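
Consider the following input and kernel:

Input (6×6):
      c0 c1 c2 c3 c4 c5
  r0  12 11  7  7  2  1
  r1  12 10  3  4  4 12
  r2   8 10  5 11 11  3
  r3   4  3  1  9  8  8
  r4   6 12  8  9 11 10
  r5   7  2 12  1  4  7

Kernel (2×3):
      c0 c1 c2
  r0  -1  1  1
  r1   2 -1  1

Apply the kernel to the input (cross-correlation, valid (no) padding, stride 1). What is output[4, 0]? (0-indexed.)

38

The receptive field on the input at this output position is [6 12 8 / 7 2 12]. Elementwise product with the kernel and sum: 6·-1 + 12·1 + 8·1 + 7·2 + 2·-1 + 12·1.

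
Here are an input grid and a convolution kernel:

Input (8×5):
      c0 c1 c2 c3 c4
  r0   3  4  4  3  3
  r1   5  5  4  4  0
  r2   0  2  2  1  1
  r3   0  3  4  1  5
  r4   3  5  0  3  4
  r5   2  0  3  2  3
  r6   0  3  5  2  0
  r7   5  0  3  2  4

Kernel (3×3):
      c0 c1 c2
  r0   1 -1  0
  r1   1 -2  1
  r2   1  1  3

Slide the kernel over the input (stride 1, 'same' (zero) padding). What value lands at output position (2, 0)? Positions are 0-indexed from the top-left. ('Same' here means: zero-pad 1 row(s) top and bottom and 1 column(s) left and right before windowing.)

The receptive field on the zero-padded input at this output position is [0 5 5 / 0 0 2 / 0 0 3]. Elementwise product with the kernel and sum: 0·1 + 5·-1 + 0·1 + 0·-2 + 2·1 + 0·1 + 0·1 + 3·3.

6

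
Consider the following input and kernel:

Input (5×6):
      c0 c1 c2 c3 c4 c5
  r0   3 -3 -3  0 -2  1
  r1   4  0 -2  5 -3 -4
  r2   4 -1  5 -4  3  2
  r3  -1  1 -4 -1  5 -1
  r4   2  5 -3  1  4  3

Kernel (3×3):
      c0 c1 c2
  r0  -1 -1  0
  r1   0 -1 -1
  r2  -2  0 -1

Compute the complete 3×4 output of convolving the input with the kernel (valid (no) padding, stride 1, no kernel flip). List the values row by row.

Output[0,0]: The receptive field on the input at this output position is [3 -3 -3 / 4 0 -2 / 4 -1 5]. Elementwise product with the kernel and sum: 3·-1 + -3·-1 + 0·-1 + -2·-1 + 4·-2 + 5·-1.

-11 9 -12 15
-2 0 1 -4
-1 -10 -3 -8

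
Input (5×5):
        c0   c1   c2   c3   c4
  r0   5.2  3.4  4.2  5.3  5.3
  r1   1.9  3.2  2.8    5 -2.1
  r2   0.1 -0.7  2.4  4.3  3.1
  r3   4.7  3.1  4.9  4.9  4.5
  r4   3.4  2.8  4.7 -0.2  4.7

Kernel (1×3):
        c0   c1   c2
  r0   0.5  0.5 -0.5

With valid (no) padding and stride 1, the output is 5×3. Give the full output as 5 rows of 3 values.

2.2 1.15 2.1
1.15 0.5 4.95
-1.5 -1.3 1.8
1.45 1.55 2.65
0.75 3.85 -0.1

Output[0,0]: The receptive field on the input at this output position is [5.2 3.4 4.2]. Elementwise product with the kernel and sum: 5.2·0.5 + 3.4·0.5 + 4.2·-0.5.
Output[0,1]: The receptive field on the input at this output position is [3.4 4.2 5.3]. Elementwise product with the kernel and sum: 3.4·0.5 + 4.2·0.5 + 5.3·-0.5.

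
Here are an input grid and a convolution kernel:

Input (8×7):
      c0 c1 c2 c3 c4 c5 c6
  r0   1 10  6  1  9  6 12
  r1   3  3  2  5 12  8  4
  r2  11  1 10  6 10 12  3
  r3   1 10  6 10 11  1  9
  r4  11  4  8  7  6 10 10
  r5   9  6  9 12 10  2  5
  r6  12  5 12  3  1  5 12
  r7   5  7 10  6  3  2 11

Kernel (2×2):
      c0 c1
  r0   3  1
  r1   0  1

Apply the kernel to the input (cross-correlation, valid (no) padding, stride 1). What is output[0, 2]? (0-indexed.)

The receptive field on the input at this output position is [6 1 / 2 5]. Elementwise product with the kernel and sum: 6·3 + 1·1 + 5·1.

24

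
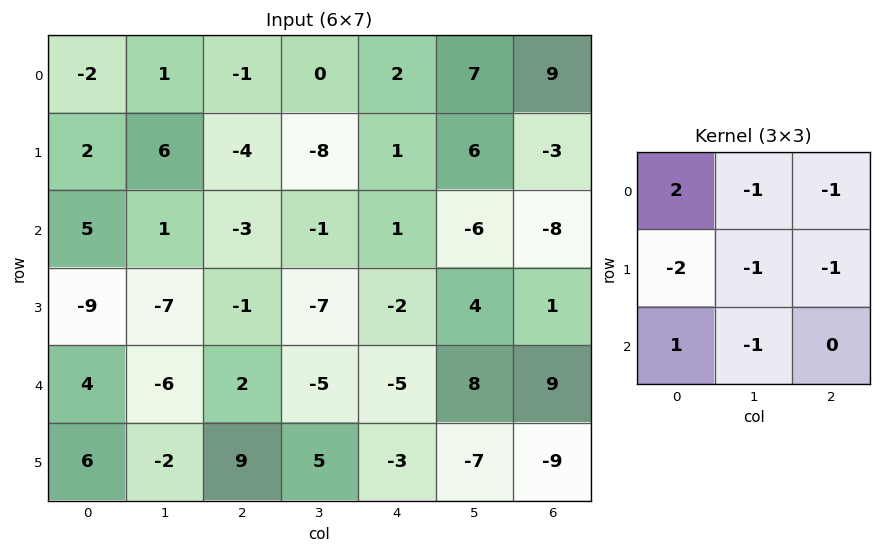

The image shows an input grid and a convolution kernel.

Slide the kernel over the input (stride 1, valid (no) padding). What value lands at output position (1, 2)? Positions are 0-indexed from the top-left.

The receptive field on the input at this output position is [-4 -8 1 / -3 -1 1 / -1 -7 -2]. Elementwise product with the kernel and sum: -4·2 + -8·-1 + 1·-1 + -3·-2 + -1·-1 + 1·-1 + -1·1 + -7·-1.

11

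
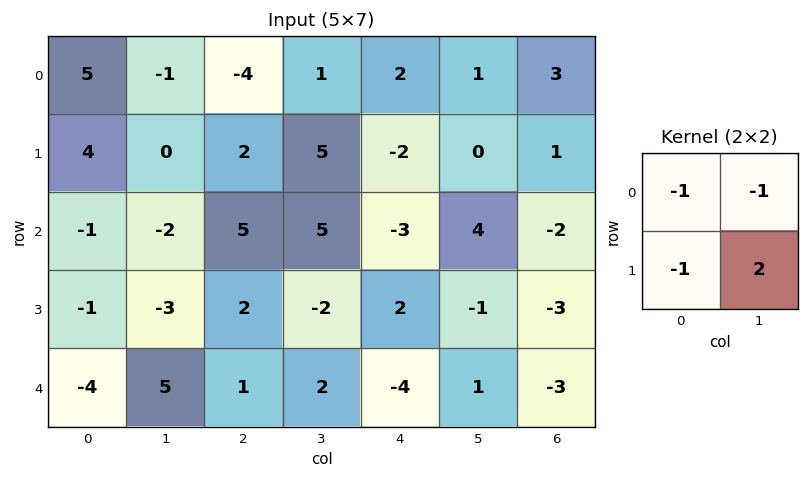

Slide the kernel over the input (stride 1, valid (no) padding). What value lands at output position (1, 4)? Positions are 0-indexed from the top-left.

13

The receptive field on the input at this output position is [-2 0 / -3 4]. Elementwise product with the kernel and sum: -2·-1 + 0·-1 + -3·-1 + 4·2.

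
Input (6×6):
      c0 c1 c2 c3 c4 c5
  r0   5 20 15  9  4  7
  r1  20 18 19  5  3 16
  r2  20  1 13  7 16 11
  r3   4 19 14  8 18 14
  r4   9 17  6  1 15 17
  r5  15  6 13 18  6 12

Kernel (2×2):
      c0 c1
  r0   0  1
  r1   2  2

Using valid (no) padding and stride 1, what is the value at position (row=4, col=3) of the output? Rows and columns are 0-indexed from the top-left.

63

The receptive field on the input at this output position is [1 15 / 18 6]. Elementwise product with the kernel and sum: 15·1 + 18·2 + 6·2.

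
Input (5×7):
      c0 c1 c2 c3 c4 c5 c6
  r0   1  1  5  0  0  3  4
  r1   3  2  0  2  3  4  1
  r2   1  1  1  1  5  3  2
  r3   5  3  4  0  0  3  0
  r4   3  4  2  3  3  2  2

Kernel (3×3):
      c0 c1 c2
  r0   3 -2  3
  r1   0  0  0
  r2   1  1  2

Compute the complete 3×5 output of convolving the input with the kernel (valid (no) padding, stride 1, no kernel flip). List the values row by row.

20 -3 27 21 18
21 19 9 18 7
15 16 27 12 24

Output[0,0]: The receptive field on the input at this output position is [1 1 5 / 3 2 0 / 1 1 1]. Elementwise product with the kernel and sum: 1·3 + 1·-2 + 5·3 + 1·1 + 1·1 + 1·2.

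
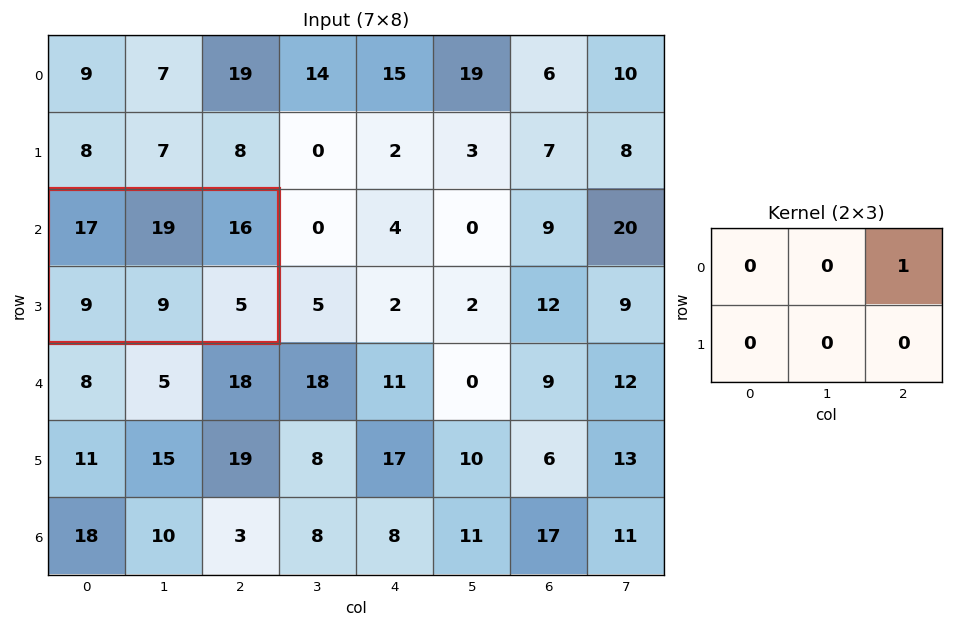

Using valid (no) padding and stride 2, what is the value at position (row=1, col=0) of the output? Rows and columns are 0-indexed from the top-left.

The receptive field on the input at this output position is [17 19 16 / 9 9 5]. Elementwise product with the kernel and sum: 16·1.

16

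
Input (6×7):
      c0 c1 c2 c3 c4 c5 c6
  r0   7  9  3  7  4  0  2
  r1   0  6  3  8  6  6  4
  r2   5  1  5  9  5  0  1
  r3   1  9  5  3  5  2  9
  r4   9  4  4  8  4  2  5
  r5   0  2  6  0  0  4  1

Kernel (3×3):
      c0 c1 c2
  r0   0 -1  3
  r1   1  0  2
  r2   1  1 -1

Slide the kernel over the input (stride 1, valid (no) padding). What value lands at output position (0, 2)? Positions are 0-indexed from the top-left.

The receptive field on the input at this output position is [3 7 4 / 3 8 6 / 5 9 5]. Elementwise product with the kernel and sum: 7·-1 + 4·3 + 3·1 + 6·2 + 5·1 + 9·1 + 5·-1.

29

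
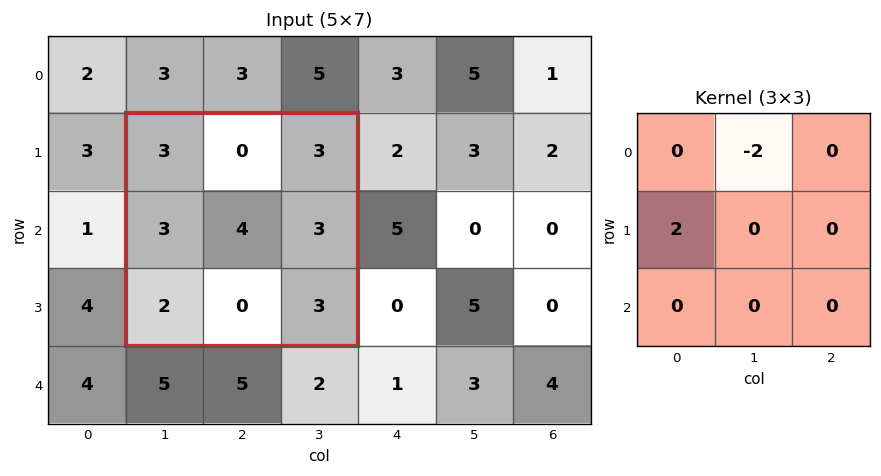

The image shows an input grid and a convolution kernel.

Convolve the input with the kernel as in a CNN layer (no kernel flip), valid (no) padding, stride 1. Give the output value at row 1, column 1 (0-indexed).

The receptive field on the input at this output position is [3 0 3 / 3 4 3 / 2 0 3]. Elementwise product with the kernel and sum: 0·-2 + 3·2.

6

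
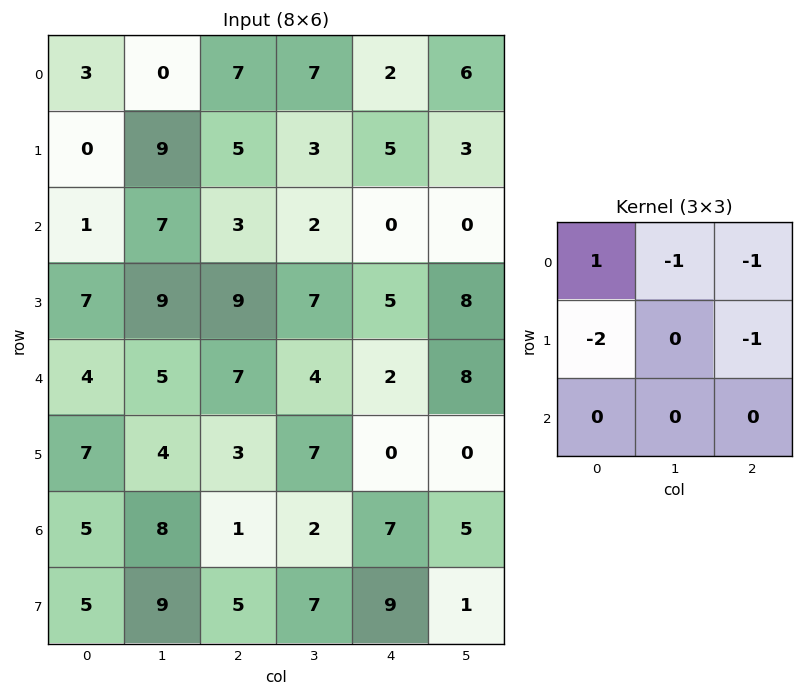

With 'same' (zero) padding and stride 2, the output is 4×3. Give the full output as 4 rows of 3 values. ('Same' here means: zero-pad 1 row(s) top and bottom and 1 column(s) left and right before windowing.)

Output[0,0]: The receptive field on the zero-padded input at this output position is [0 0 0 / 0 3 0 / 0 0 9]. Elementwise product with the kernel and sum: 0·1 + 0·-1 + 0·-1 + 0·-2 + 0·-1.
Output[0,1]: The receptive field on the zero-padded input at this output position is [0 0 0 / 0 7 7 / 9 5 3]. Elementwise product with the kernel and sum: 0·1 + 0·-1 + 0·-1 + 0·-2 + 7·-1.

0 -7 -20
-16 -15 -9
-21 -21 -22
-19 -24 -2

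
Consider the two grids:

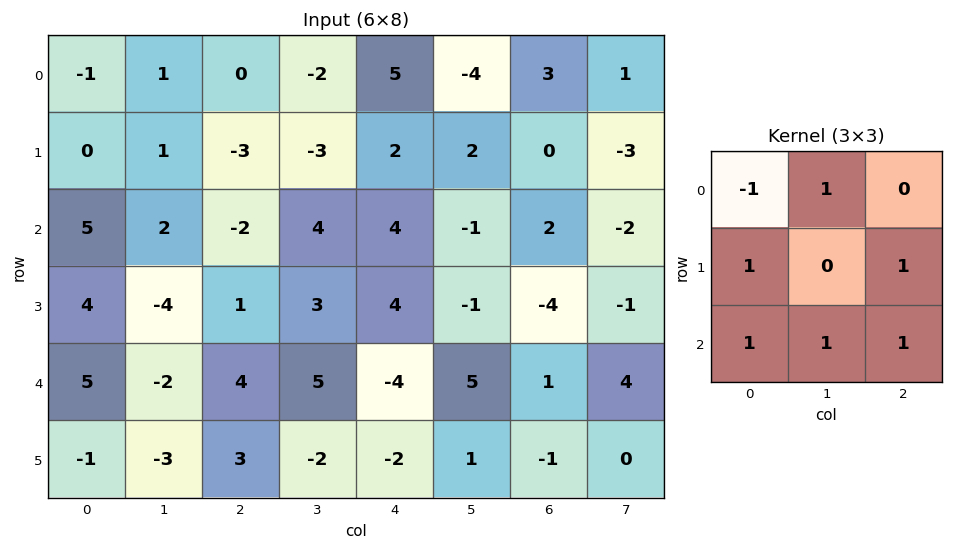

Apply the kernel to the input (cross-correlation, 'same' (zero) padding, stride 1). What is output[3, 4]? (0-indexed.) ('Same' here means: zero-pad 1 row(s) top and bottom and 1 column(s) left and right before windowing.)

8

The receptive field on the zero-padded input at this output position is [4 4 -1 / 3 4 -1 / 5 -4 5]. Elementwise product with the kernel and sum: 4·-1 + 4·1 + 3·1 + -1·1 + 5·1 + -4·1 + 5·1.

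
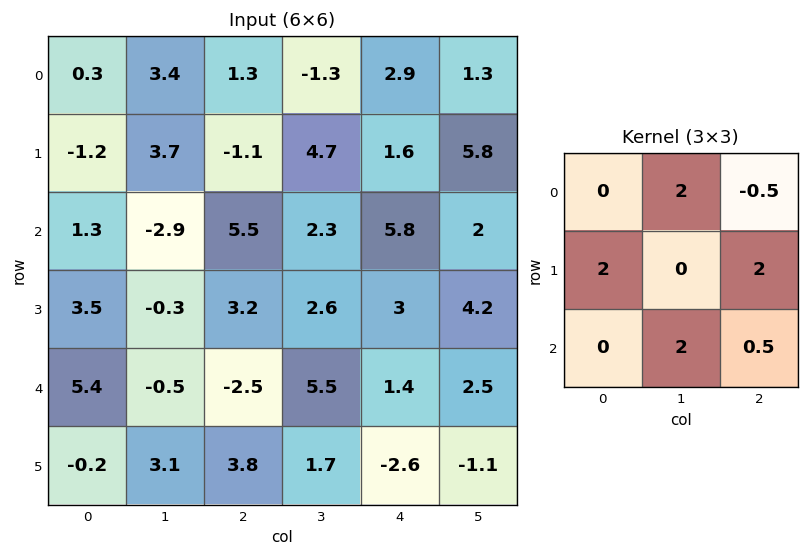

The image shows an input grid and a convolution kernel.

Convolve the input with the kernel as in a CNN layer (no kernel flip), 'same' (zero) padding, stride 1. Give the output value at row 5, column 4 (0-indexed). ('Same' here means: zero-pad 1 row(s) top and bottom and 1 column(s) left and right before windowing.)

2.75

The receptive field on the zero-padded input at this output position is [5.5 1.4 2.5 / 1.7 -2.6 -1.1 / 0 0 0]. Elementwise product with the kernel and sum: 1.4·2 + 2.5·-0.5 + 1.7·2 + -1.1·2 + 0·2 + 0·0.5.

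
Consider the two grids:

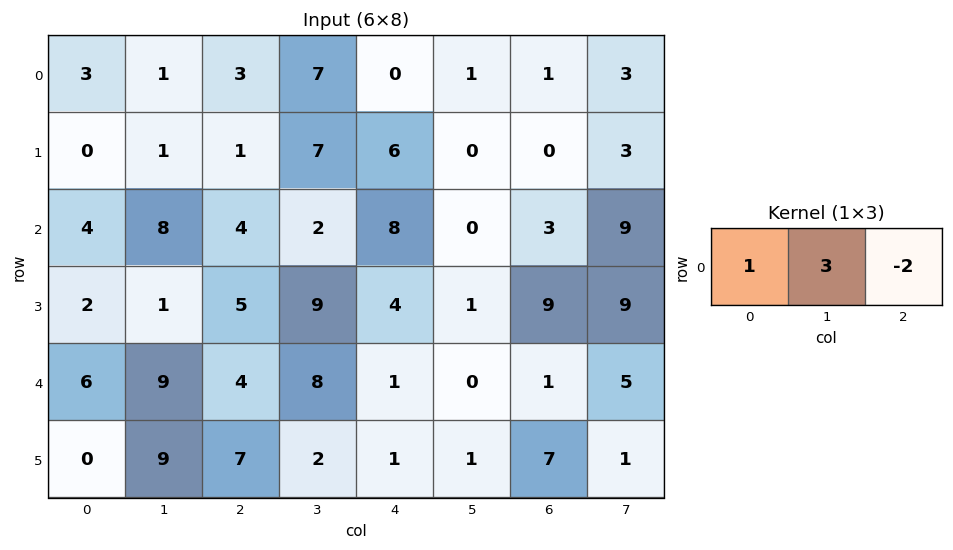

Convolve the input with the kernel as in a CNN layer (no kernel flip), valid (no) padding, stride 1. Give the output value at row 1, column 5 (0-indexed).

-6

The receptive field on the input at this output position is [0 0 3]. Elementwise product with the kernel and sum: 0·1 + 0·3 + 3·-2.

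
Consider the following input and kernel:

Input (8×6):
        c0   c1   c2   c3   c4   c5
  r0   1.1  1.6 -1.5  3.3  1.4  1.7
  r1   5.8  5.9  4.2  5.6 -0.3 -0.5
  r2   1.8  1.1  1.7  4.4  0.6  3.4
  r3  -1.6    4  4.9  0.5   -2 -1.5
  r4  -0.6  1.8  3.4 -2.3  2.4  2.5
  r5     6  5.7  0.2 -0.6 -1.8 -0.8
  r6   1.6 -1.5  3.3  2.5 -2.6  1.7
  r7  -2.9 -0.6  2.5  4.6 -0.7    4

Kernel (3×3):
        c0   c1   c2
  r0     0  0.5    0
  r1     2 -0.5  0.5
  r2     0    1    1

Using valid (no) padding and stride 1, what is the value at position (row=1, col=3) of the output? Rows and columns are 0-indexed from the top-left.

The receptive field on the input at this output position is [5.6 -0.3 -0.5 / 4.4 0.6 3.4 / 0.5 -2 -1.5]. Elementwise product with the kernel and sum: -0.3·0.5 + 4.4·2 + 0.6·-0.5 + 3.4·0.5 + -2·1 + -1.5·1.

6.55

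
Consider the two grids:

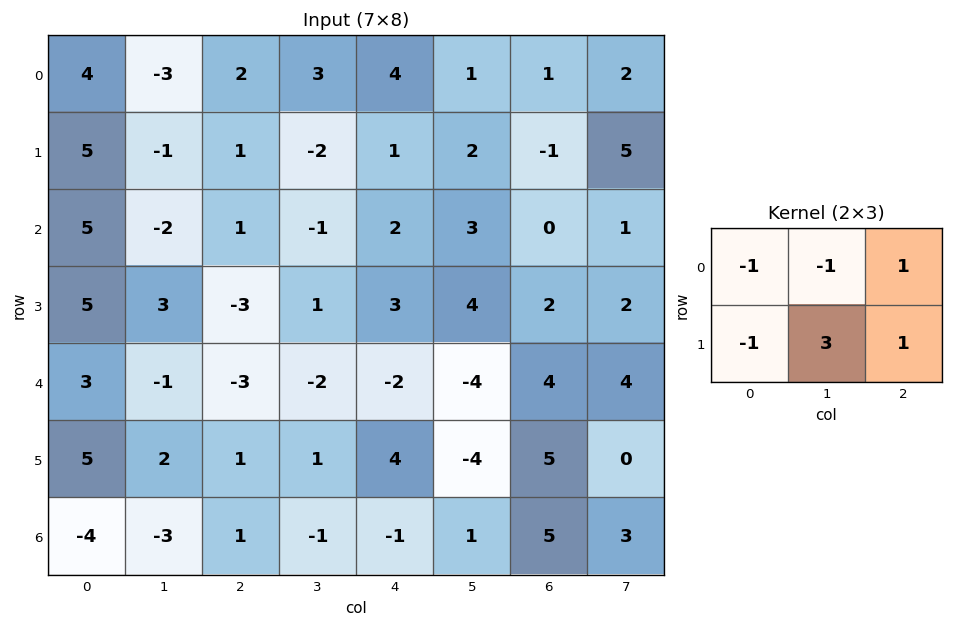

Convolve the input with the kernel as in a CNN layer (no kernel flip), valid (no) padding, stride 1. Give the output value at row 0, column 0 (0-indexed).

-6

The receptive field on the input at this output position is [4 -3 2 / 5 -1 1]. Elementwise product with the kernel and sum: 4·-1 + -3·-1 + 2·1 + 5·-1 + -1·3 + 1·1.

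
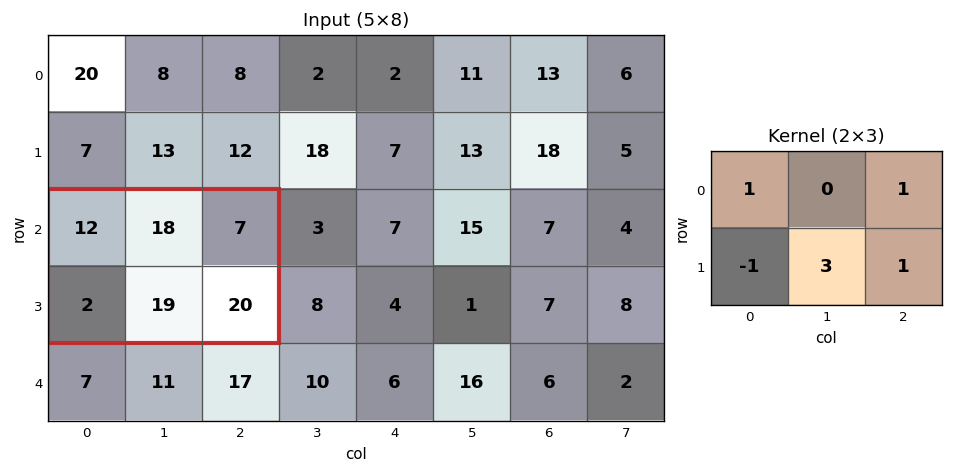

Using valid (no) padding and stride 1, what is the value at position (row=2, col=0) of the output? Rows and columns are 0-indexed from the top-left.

94

The receptive field on the input at this output position is [12 18 7 / 2 19 20]. Elementwise product with the kernel and sum: 12·1 + 7·1 + 2·-1 + 19·3 + 20·1.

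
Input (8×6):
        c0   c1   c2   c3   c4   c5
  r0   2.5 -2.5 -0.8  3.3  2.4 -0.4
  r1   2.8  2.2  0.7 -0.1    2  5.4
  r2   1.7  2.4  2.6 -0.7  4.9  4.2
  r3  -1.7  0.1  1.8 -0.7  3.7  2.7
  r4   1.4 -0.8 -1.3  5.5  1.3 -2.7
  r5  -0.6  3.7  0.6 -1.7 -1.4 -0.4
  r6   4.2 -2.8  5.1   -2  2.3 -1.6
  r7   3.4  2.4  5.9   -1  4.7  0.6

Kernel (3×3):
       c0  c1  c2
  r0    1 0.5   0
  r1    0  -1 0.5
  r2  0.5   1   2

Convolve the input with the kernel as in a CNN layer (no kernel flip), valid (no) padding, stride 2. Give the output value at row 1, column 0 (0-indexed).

The receptive field on the input at this output position is [1.7 2.4 2.6 / -1.7 0.1 1.8 / 1.4 -0.8 -1.3]. Elementwise product with the kernel and sum: 1.7·1 + 2.4·0.5 + 0.1·-1 + 1.8·0.5 + 1.4·0.5 + -0.8·1 + -1.3·2.

1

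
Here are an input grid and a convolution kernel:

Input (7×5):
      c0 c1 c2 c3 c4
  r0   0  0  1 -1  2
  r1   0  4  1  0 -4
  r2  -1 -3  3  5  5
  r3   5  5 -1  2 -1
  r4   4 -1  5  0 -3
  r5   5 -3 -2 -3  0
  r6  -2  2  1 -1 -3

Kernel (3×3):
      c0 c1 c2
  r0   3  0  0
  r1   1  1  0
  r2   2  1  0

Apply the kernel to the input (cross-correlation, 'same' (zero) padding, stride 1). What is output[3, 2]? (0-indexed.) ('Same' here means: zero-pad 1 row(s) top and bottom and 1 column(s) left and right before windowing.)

The receptive field on the zero-padded input at this output position is [-3 3 5 / 5 -1 2 / -1 5 0]. Elementwise product with the kernel and sum: -3·3 + 5·1 + -1·1 + -1·2 + 5·1.

-2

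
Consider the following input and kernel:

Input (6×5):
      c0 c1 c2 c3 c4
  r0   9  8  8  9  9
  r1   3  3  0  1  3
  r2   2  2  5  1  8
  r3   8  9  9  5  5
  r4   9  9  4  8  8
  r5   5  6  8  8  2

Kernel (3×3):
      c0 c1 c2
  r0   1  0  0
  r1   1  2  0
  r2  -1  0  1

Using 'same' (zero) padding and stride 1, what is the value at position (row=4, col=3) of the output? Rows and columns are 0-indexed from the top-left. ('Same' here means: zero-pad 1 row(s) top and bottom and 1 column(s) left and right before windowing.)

The receptive field on the zero-padded input at this output position is [9 5 5 / 4 8 8 / 8 8 2]. Elementwise product with the kernel and sum: 9·1 + 4·1 + 8·2 + 8·-1 + 2·1.

23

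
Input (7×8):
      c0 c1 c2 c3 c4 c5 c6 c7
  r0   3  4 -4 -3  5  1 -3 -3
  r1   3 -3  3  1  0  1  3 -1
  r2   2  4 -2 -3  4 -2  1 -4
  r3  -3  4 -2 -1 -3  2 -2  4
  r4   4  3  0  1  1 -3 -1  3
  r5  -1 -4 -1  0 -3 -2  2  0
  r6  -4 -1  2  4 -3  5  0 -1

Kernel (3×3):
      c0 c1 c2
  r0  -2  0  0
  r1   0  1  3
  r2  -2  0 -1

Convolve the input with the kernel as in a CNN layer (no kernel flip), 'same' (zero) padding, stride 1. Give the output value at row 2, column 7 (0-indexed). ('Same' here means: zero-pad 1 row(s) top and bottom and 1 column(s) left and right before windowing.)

-6

The receptive field on the zero-padded input at this output position is [3 -1 0 / 1 -4 0 / -2 4 0]. Elementwise product with the kernel and sum: 3·-2 + -4·1 + 0·3 + -2·-2 + 0·-1.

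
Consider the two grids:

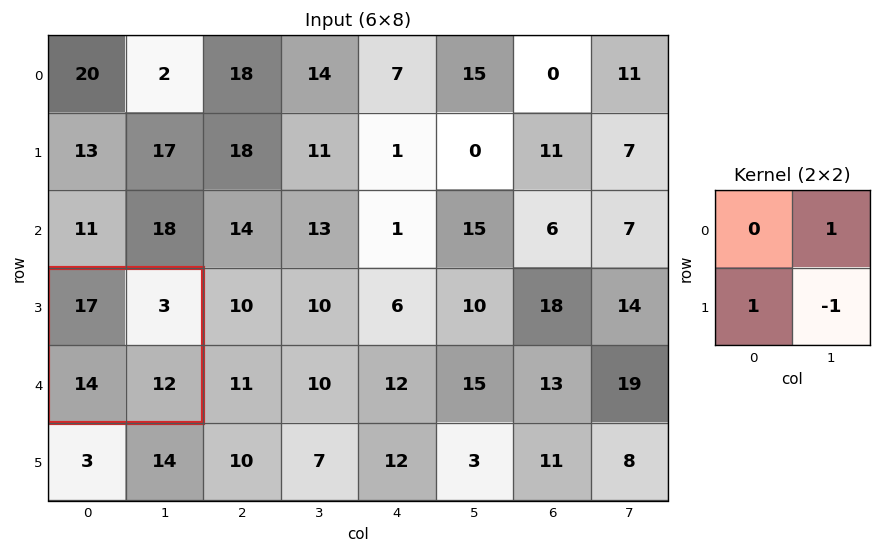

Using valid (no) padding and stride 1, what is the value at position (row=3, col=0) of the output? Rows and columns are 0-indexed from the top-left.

5

The receptive field on the input at this output position is [17 3 / 14 12]. Elementwise product with the kernel and sum: 3·1 + 14·1 + 12·-1.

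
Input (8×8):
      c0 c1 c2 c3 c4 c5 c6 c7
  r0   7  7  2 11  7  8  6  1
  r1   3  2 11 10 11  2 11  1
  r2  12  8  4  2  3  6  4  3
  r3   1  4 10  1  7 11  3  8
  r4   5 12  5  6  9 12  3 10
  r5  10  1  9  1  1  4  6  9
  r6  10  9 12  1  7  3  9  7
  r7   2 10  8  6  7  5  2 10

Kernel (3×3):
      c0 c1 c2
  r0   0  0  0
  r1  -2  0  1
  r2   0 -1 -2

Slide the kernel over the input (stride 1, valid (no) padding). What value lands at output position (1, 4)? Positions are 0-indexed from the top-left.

The receptive field on the input at this output position is [11 2 11 / 3 6 4 / 7 11 3]. Elementwise product with the kernel and sum: 3·-2 + 4·1 + 11·-1 + 3·-2.

-19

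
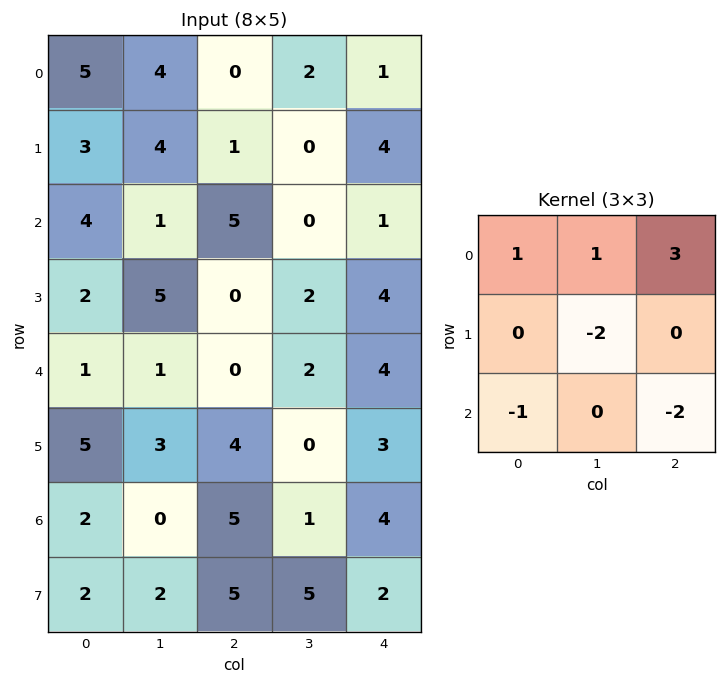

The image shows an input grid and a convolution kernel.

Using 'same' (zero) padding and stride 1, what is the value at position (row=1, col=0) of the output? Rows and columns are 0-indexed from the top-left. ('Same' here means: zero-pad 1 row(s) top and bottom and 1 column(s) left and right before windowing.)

The receptive field on the zero-padded input at this output position is [0 5 4 / 0 3 4 / 0 4 1]. Elementwise product with the kernel and sum: 0·1 + 5·1 + 4·3 + 3·-2 + 0·-1 + 1·-2.

9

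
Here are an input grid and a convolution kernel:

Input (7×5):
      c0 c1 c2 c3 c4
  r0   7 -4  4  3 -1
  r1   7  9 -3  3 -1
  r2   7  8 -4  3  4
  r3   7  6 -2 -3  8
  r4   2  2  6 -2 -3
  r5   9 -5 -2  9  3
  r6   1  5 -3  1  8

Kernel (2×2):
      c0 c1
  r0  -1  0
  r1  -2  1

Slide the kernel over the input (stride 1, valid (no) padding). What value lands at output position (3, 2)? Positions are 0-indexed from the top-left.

The receptive field on the input at this output position is [-2 -3 / 6 -2]. Elementwise product with the kernel and sum: -2·-1 + 6·-2 + -2·1.

-12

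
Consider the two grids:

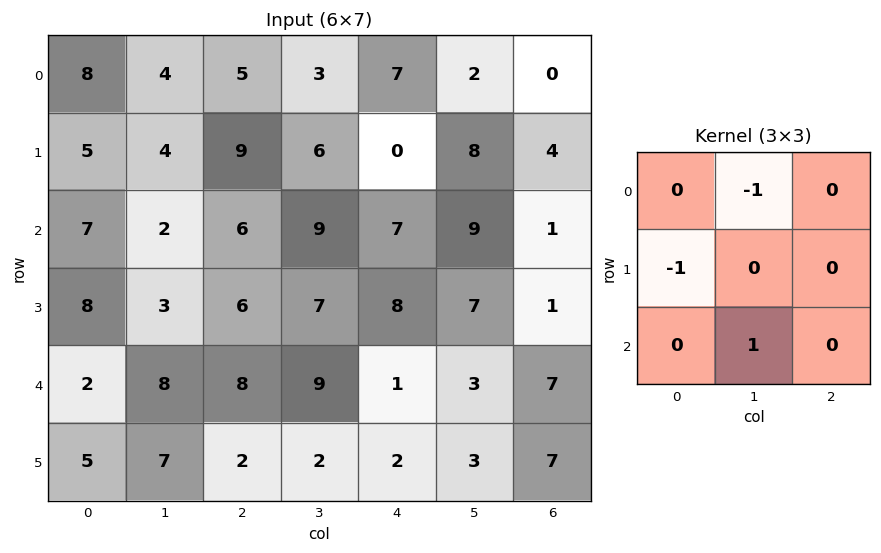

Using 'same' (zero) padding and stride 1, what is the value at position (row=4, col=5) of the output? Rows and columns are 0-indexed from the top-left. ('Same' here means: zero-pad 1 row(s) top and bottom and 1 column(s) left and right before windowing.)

The receptive field on the zero-padded input at this output position is [8 7 1 / 1 3 7 / 2 3 7]. Elementwise product with the kernel and sum: 7·-1 + 1·-1 + 3·1.

-5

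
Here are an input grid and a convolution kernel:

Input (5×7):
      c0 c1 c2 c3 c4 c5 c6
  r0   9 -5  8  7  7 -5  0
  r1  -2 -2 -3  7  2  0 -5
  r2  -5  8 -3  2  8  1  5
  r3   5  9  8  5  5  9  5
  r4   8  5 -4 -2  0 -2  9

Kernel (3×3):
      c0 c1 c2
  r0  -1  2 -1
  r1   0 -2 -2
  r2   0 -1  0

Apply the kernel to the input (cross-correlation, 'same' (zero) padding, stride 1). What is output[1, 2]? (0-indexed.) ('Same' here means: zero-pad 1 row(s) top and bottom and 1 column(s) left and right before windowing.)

The receptive field on the zero-padded input at this output position is [-5 8 7 / -2 -3 7 / 8 -3 2]. Elementwise product with the kernel and sum: -5·-1 + 8·2 + 7·-1 + -3·-2 + 7·-2 + -3·-1.

9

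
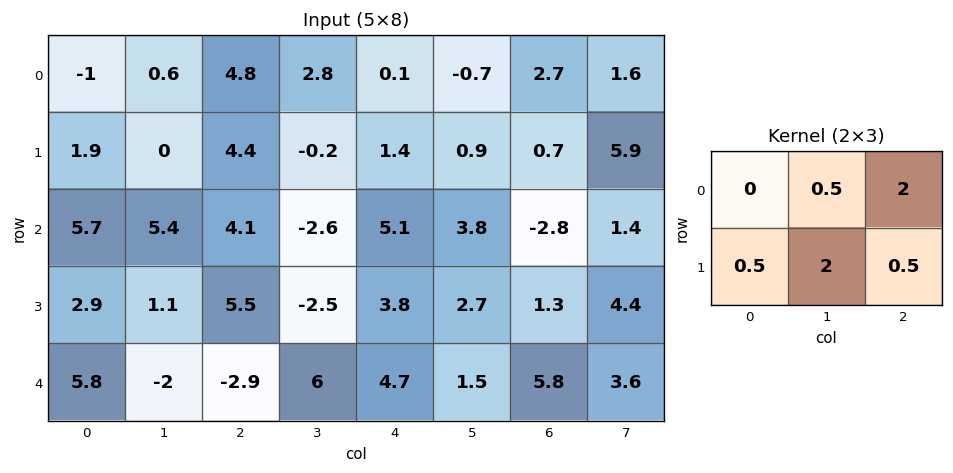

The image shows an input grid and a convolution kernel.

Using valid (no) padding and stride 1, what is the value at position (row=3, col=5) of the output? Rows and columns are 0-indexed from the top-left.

23.6

The receptive field on the input at this output position is [2.7 1.3 4.4 / 1.5 5.8 3.6]. Elementwise product with the kernel and sum: 1.3·0.5 + 4.4·2 + 1.5·0.5 + 5.8·2 + 3.6·0.5.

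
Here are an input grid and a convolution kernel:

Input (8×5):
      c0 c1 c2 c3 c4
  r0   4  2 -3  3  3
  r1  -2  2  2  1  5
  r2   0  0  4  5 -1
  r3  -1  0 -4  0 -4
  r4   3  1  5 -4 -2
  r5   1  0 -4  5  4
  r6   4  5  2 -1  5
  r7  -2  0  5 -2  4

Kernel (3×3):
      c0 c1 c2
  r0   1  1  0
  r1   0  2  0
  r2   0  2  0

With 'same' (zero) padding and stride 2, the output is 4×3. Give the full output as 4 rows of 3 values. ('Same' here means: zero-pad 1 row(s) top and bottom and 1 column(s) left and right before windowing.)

4 -2 16
-4 4 -4
7 -2 0
5 10 27

Output[0,0]: The receptive field on the zero-padded input at this output position is [0 0 0 / 0 4 2 / 0 -2 2]. Elementwise product with the kernel and sum: 0·1 + 0·1 + 4·2 + -2·2.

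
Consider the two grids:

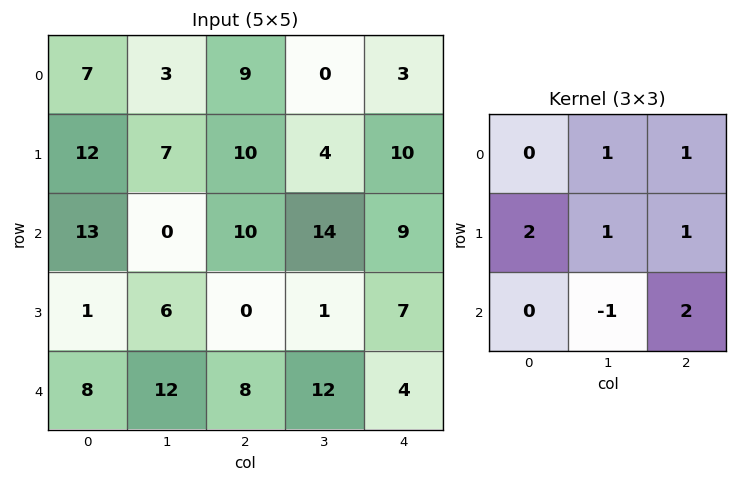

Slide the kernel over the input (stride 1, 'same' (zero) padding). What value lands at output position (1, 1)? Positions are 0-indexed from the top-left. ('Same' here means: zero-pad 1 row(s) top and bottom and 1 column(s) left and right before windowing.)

The receptive field on the zero-padded input at this output position is [7 3 9 / 12 7 10 / 13 0 10]. Elementwise product with the kernel and sum: 3·1 + 9·1 + 12·2 + 7·1 + 10·1 + 0·-1 + 10·2.

73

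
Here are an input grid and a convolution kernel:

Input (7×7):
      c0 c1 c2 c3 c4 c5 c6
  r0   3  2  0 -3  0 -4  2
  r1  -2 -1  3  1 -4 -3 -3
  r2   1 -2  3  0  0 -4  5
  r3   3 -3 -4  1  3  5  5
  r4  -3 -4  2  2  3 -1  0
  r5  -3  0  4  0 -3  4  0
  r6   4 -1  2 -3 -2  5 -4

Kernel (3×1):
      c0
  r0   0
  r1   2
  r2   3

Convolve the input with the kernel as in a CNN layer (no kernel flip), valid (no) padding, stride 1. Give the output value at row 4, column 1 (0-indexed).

The receptive field on the input at this output position is [-4 / 0 / -1]. Elementwise product with the kernel and sum: 0·2 + -1·3.

-3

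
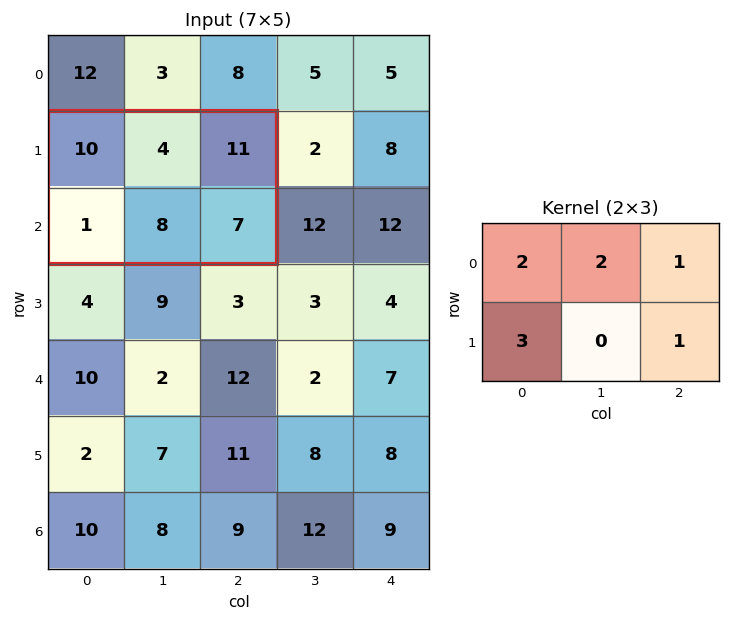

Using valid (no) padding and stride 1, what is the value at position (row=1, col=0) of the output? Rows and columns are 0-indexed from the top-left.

The receptive field on the input at this output position is [10 4 11 / 1 8 7]. Elementwise product with the kernel and sum: 10·2 + 4·2 + 11·1 + 1·3 + 7·1.

49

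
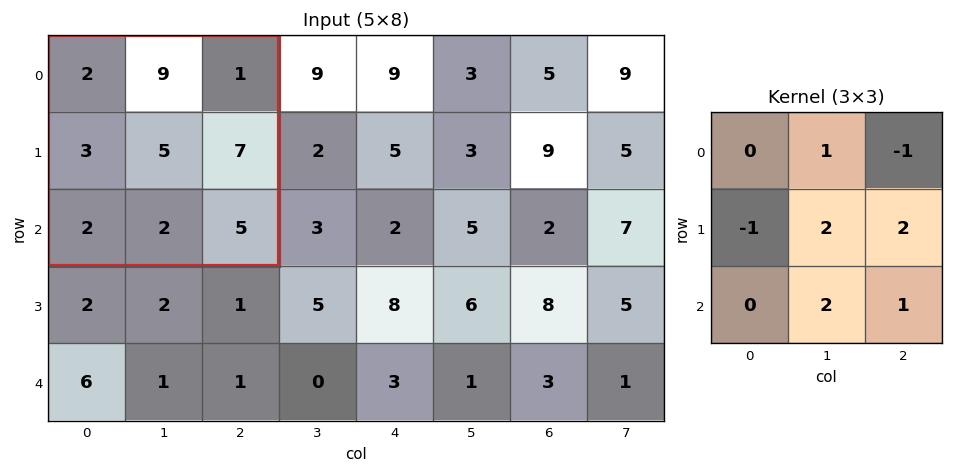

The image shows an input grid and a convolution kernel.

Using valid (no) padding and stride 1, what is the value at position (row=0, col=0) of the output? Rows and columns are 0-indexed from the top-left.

38

The receptive field on the input at this output position is [2 9 1 / 3 5 7 / 2 2 5]. Elementwise product with the kernel and sum: 9·1 + 1·-1 + 3·-1 + 5·2 + 7·2 + 2·2 + 5·1.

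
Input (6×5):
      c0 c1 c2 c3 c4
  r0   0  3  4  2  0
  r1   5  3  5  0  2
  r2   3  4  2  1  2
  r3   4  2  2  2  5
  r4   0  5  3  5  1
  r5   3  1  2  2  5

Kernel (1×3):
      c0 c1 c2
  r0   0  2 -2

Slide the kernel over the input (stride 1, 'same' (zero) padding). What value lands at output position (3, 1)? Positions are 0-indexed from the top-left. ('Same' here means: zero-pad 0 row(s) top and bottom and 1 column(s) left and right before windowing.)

0

The receptive field on the zero-padded input at this output position is [4 2 2]. Elementwise product with the kernel and sum: 2·2 + 2·-2.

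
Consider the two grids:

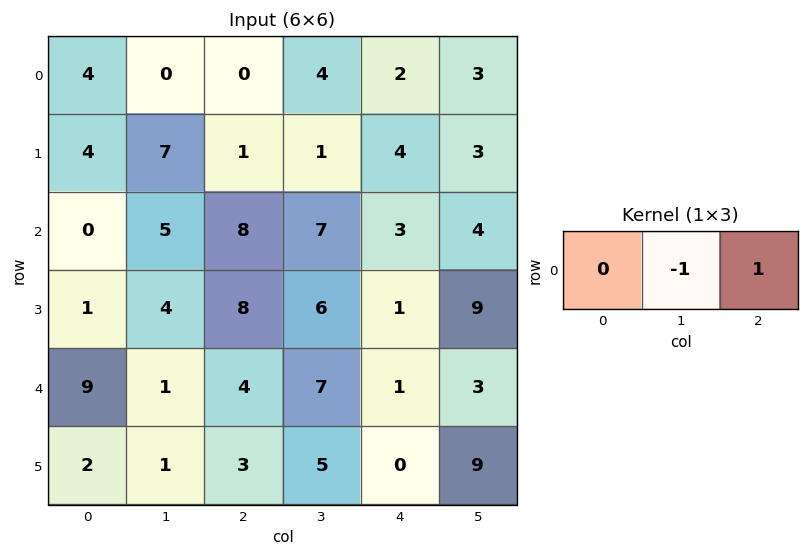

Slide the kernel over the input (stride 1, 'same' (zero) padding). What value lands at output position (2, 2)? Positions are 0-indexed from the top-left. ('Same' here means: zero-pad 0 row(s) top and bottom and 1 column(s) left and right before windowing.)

-1

The receptive field on the zero-padded input at this output position is [5 8 7]. Elementwise product with the kernel and sum: 8·-1 + 7·1.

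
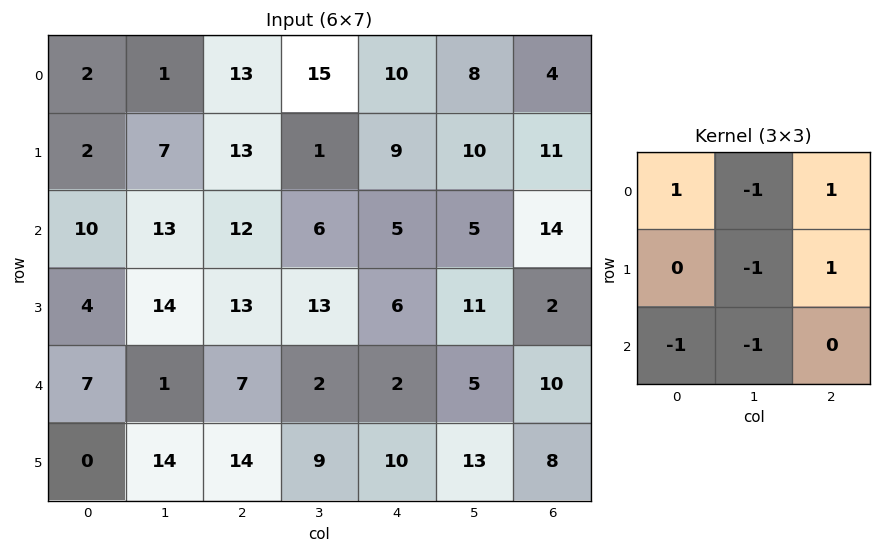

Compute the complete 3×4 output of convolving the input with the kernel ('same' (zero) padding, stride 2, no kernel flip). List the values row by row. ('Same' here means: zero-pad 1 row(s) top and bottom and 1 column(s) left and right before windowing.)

Output[0,0]: The receptive field on the zero-padded input at this output position is [0 0 0 / 0 2 1 / 0 2 7]. Elementwise product with the kernel and sum: 0·1 + 0·-1 + 0·1 + 2·-1 + 1·1 + 0·-1 + 2·-1.

-3 -18 -12 -25
4 -38 -17 -28
4 -19 2 -22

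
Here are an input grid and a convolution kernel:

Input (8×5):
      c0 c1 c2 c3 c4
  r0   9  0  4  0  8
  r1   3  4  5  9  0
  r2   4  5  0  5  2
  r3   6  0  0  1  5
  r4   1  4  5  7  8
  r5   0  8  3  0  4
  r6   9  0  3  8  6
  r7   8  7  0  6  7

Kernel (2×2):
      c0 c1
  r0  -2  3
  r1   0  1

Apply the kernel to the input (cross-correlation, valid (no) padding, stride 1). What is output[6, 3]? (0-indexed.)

9

The receptive field on the input at this output position is [8 6 / 6 7]. Elementwise product with the kernel and sum: 8·-2 + 6·3 + 7·1.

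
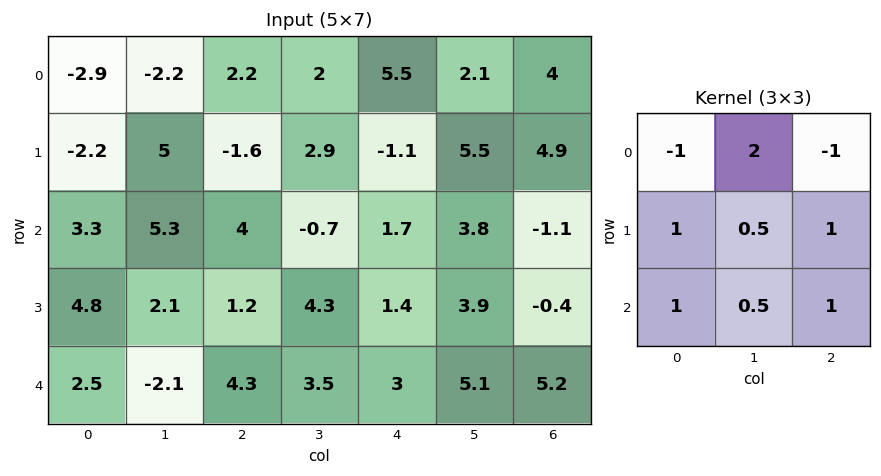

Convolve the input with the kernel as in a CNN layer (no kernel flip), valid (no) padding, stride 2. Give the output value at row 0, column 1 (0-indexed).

0.4

The receptive field on the input at this output position is [2.2 2 5.5 / -1.6 2.9 -1.1 / 4 -0.7 1.7]. Elementwise product with the kernel and sum: 2.2·-1 + 2·2 + 5.5·-1 + -1.6·1 + 2.9·0.5 + -1.1·1 + 4·1 + -0.7·0.5 + 1.7·1.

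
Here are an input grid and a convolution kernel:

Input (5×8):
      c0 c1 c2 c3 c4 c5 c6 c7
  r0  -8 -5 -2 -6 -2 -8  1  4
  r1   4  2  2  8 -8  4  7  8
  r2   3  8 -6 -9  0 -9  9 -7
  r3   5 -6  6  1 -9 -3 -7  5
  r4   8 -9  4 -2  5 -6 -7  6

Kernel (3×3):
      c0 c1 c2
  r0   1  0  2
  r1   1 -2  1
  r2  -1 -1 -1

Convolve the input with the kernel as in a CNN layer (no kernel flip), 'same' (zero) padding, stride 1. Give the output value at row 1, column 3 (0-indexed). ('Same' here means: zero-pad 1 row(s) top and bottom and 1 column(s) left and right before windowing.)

-13

The receptive field on the zero-padded input at this output position is [-2 -6 -2 / 2 8 -8 / -6 -9 0]. Elementwise product with the kernel and sum: -2·1 + -2·2 + 2·1 + 8·-2 + -8·1 + -6·-1 + -9·-1 + 0·-1.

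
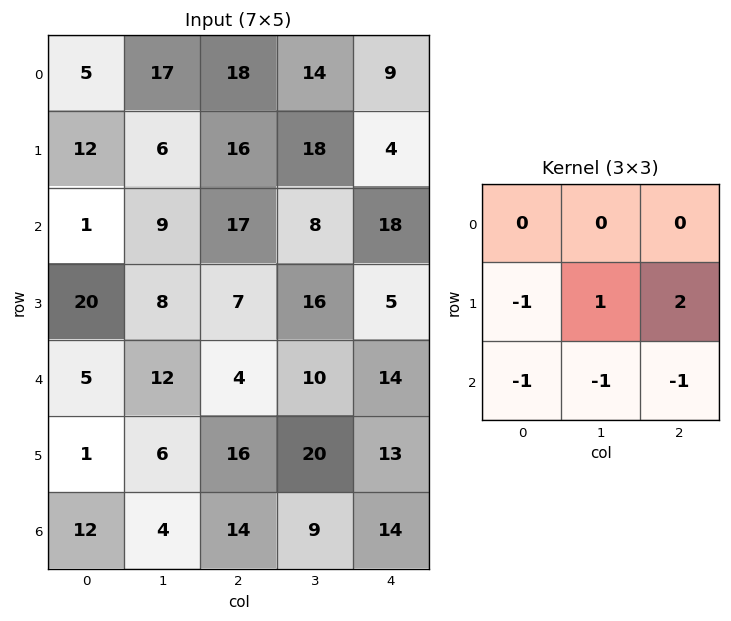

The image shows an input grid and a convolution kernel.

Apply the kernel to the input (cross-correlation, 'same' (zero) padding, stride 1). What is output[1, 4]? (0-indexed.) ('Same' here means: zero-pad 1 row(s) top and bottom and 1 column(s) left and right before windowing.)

-40

The receptive field on the zero-padded input at this output position is [14 9 0 / 18 4 0 / 8 18 0]. Elementwise product with the kernel and sum: 18·-1 + 4·1 + 0·2 + 8·-1 + 18·-1 + 0·-1.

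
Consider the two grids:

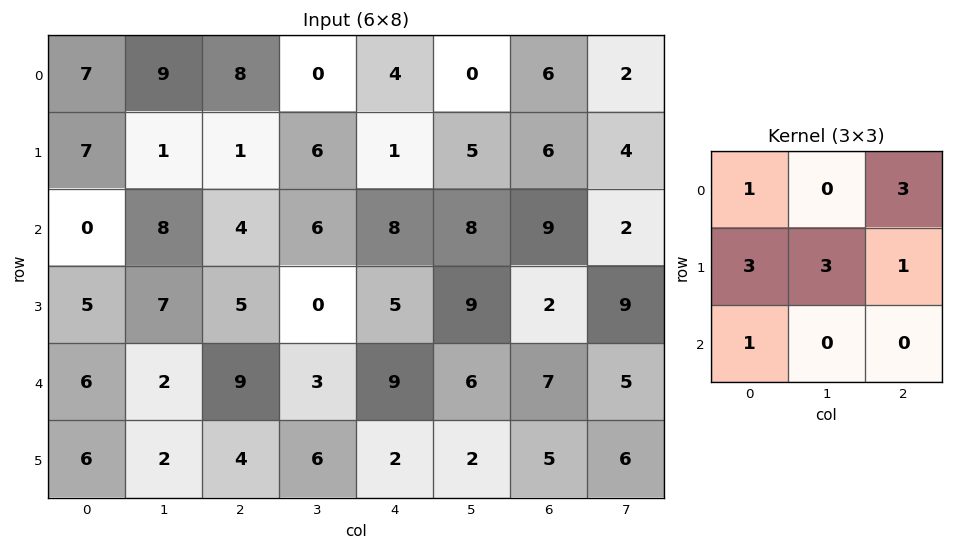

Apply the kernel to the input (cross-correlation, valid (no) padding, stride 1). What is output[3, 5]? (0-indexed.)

82

The receptive field on the input at this output position is [9 2 9 / 6 7 5 / 2 5 6]. Elementwise product with the kernel and sum: 9·1 + 9·3 + 6·3 + 7·3 + 5·1 + 2·1.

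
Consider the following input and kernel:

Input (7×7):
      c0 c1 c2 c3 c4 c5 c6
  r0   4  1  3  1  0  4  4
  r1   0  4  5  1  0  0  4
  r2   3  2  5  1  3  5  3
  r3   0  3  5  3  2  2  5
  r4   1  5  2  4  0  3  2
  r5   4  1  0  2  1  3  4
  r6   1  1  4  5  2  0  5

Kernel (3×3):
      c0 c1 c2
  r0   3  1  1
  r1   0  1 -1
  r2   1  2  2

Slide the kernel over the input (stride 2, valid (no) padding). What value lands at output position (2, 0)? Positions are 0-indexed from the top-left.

The receptive field on the input at this output position is [1 5 2 / 4 1 0 / 1 1 4]. Elementwise product with the kernel and sum: 1·3 + 5·1 + 2·1 + 1·1 + 0·-1 + 1·1 + 1·2 + 4·2.

22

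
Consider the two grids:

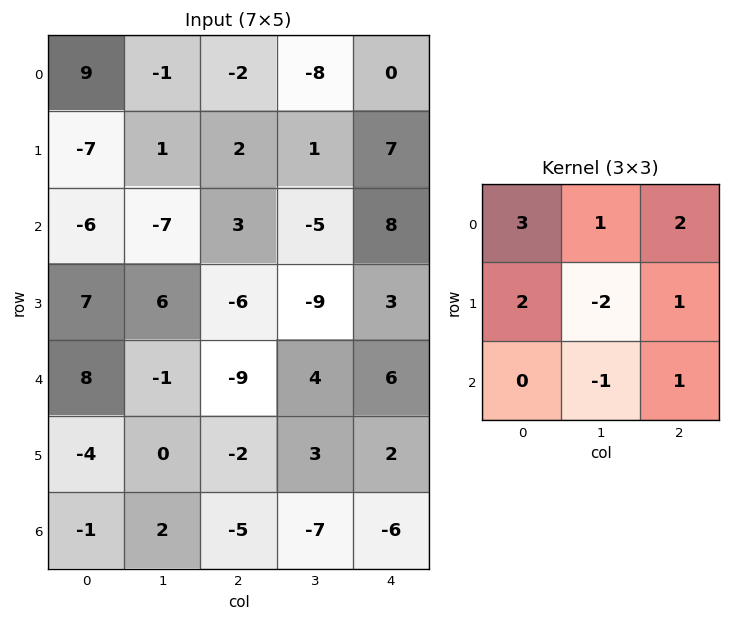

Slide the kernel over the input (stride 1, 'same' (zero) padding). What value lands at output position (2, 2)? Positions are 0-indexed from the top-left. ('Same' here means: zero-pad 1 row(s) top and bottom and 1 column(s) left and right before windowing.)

The receptive field on the zero-padded input at this output position is [1 2 1 / -7 3 -5 / 6 -6 -9]. Elementwise product with the kernel and sum: 1·3 + 2·1 + 1·2 + -7·2 + 3·-2 + -5·1 + -6·-1 + -9·1.

-21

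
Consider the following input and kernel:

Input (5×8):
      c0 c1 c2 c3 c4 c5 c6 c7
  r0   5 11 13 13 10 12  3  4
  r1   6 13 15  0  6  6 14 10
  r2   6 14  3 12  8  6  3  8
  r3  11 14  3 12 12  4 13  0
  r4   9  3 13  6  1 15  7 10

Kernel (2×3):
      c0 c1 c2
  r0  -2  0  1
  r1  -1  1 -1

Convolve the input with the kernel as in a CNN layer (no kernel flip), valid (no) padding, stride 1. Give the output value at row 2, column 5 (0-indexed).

The receptive field on the input at this output position is [6 3 8 / 4 13 0]. Elementwise product with the kernel and sum: 6·-2 + 8·1 + 4·-1 + 13·1 + 0·-1.

5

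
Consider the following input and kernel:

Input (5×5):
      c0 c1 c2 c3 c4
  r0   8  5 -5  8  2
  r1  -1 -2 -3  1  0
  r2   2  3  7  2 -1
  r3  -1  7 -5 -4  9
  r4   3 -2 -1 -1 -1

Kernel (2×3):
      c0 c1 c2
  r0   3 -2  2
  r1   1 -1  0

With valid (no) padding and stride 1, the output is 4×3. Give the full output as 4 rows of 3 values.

5 42 -31
-6 -2 -6
6 11 14
-22 22 11

Output[0,0]: The receptive field on the input at this output position is [8 5 -5 / -1 -2 -3]. Elementwise product with the kernel and sum: 8·3 + 5·-2 + -5·2 + -1·1 + -2·-1.
Output[0,1]: The receptive field on the input at this output position is [5 -5 8 / -2 -3 1]. Elementwise product with the kernel and sum: 5·3 + -5·-2 + 8·2 + -2·1 + -3·-1.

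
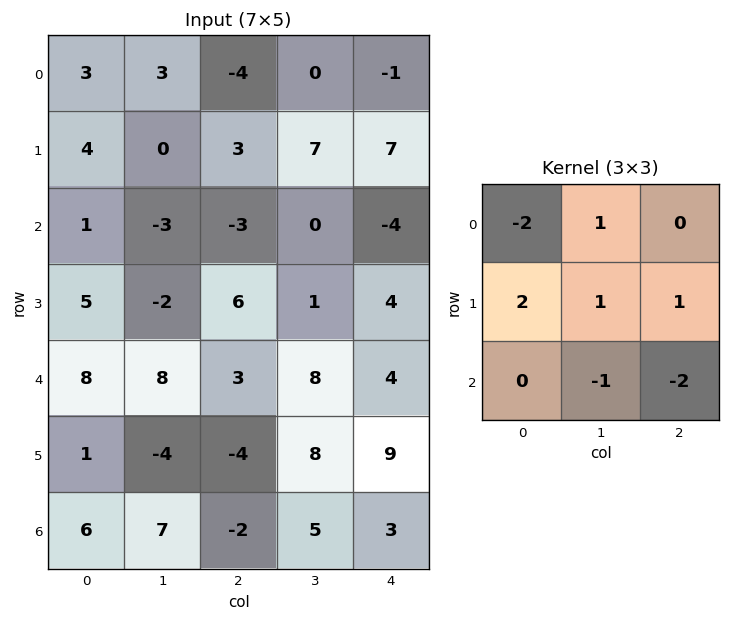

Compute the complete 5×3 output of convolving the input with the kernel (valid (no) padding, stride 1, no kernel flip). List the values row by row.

17 3 36
-22 -14 -18
-5 -13 7
27 25 -19
-17 -25 0

Output[0,0]: The receptive field on the input at this output position is [3 3 -4 / 4 0 3 / 1 -3 -3]. Elementwise product with the kernel and sum: 3·-2 + 3·1 + 4·2 + 0·1 + 3·1 + -3·-1 + -3·-2.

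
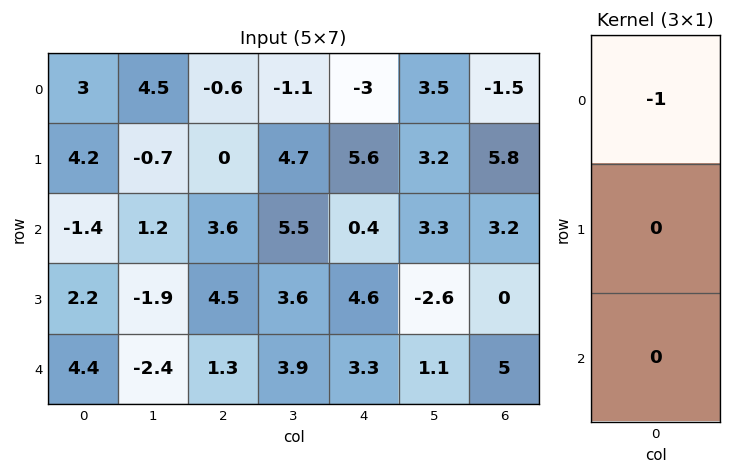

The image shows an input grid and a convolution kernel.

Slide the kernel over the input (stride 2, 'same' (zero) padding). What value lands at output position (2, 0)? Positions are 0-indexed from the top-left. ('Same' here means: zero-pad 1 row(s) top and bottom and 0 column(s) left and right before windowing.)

The receptive field on the zero-padded input at this output position is [2.2 / 4.4 / 0]. Elementwise product with the kernel and sum: 2.2·-1.

-2.2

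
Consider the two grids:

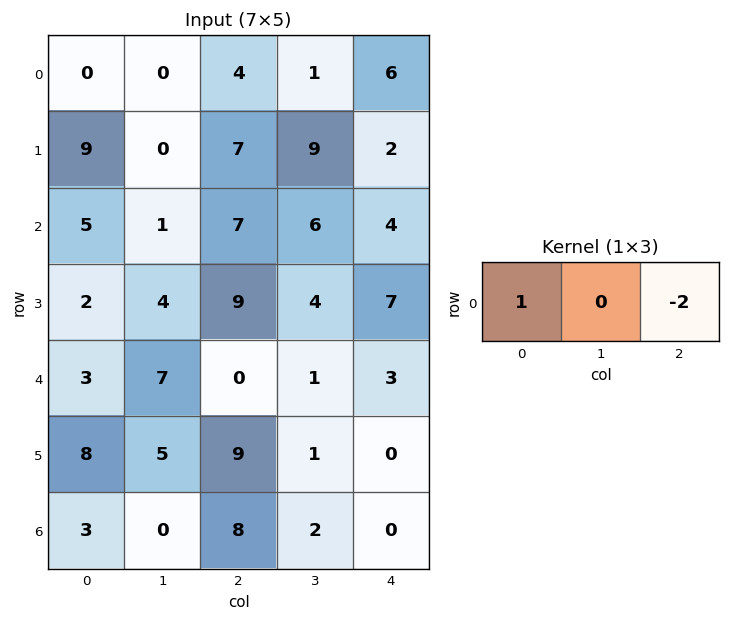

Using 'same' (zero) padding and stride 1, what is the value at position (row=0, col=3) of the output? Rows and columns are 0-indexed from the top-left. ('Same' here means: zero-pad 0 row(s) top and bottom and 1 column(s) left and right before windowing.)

The receptive field on the zero-padded input at this output position is [4 1 6]. Elementwise product with the kernel and sum: 4·1 + 6·-2.

-8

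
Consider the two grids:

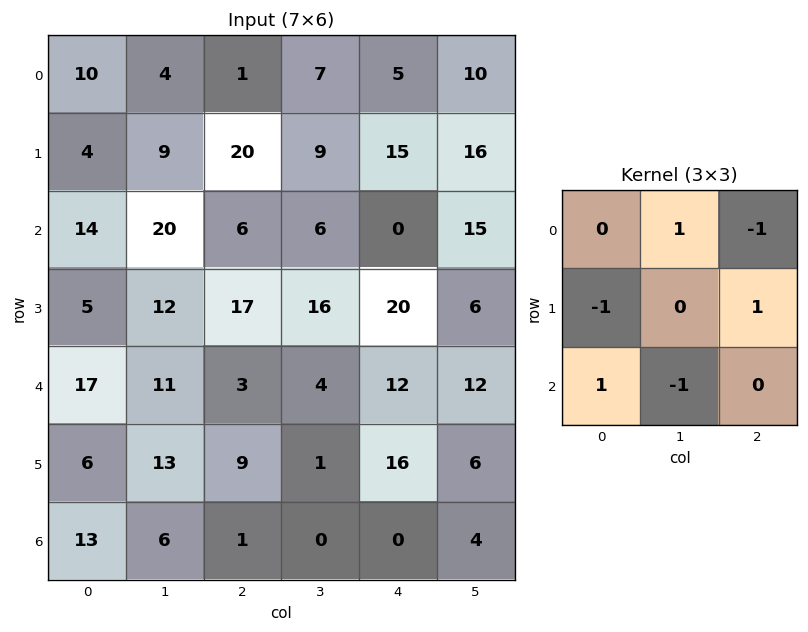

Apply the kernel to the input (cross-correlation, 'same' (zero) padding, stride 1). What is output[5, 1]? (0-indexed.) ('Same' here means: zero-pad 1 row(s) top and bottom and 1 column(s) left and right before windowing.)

18

The receptive field on the zero-padded input at this output position is [17 11 3 / 6 13 9 / 13 6 1]. Elementwise product with the kernel and sum: 11·1 + 3·-1 + 6·-1 + 9·1 + 13·1 + 6·-1.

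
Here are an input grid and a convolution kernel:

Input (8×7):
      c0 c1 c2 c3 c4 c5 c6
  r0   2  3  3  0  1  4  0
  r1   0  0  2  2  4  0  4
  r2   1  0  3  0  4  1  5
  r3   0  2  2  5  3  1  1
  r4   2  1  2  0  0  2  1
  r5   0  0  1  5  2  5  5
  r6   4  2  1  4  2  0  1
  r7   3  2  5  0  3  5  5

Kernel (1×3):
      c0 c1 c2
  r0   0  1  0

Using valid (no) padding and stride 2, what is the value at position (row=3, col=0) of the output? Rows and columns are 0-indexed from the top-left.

The receptive field on the input at this output position is [4 2 1]. Elementwise product with the kernel and sum: 2·1.

2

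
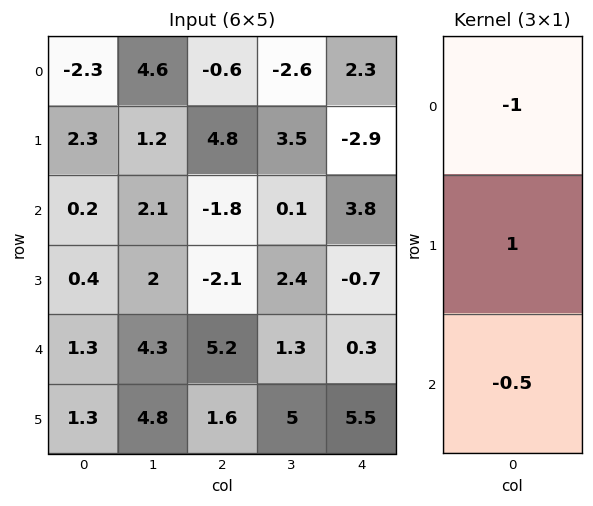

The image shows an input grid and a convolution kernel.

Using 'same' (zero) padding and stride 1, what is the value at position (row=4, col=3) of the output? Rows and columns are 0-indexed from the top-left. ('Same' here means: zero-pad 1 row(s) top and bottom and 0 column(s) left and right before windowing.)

-3.6

The receptive field on the zero-padded input at this output position is [2.4 / 1.3 / 5]. Elementwise product with the kernel and sum: 2.4·-1 + 1.3·1 + 5·-0.5.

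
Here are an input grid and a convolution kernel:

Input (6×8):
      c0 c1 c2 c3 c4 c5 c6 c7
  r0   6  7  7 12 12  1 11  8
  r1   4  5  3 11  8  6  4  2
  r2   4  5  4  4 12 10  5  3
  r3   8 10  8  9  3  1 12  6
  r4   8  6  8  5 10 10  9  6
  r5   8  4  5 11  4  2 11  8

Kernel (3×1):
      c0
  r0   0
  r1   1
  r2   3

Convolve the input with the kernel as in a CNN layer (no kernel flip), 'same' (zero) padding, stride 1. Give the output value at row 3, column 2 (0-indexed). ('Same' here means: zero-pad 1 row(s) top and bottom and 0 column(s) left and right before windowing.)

32

The receptive field on the zero-padded input at this output position is [4 / 8 / 8]. Elementwise product with the kernel and sum: 8·1 + 8·3.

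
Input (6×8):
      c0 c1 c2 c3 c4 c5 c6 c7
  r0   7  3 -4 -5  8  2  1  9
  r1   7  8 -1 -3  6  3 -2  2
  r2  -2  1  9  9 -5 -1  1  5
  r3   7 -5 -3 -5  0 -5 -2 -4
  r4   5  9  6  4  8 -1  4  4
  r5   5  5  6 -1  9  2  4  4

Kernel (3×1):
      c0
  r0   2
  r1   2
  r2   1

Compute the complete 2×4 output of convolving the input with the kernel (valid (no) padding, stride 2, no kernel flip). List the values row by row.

Output[0,0]: The receptive field on the input at this output position is [7 / 7 / -2]. Elementwise product with the kernel and sum: 7·2 + 7·2 + -2·1.

26 -1 23 -1
15 18 -2 2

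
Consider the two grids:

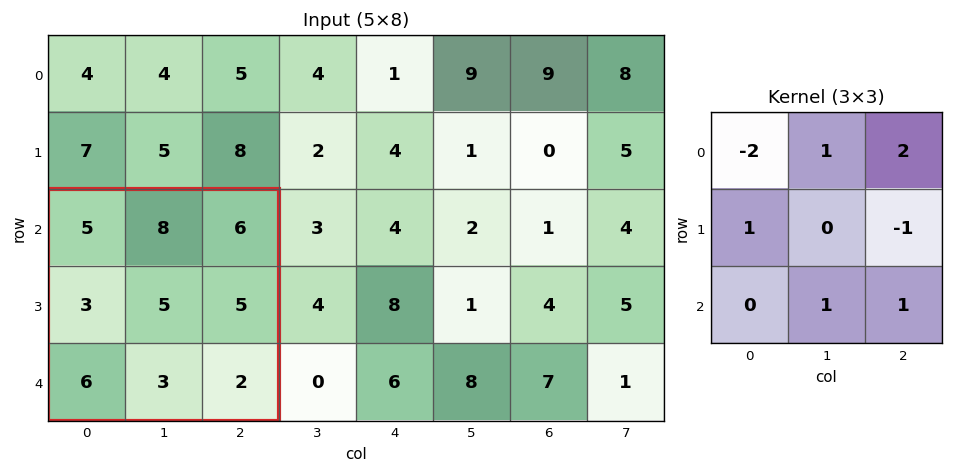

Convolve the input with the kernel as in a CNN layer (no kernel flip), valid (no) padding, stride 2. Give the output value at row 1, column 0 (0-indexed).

13

The receptive field on the input at this output position is [5 8 6 / 3 5 5 / 6 3 2]. Elementwise product with the kernel and sum: 5·-2 + 8·1 + 6·2 + 3·1 + 5·-1 + 3·1 + 2·1.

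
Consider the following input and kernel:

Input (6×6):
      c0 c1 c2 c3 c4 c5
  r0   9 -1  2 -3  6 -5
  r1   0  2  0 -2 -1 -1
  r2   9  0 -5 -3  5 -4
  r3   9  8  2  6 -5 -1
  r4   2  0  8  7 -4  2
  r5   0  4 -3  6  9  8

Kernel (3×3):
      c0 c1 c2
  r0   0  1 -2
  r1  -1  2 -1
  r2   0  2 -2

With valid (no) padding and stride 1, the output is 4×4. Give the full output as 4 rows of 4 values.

Output[0,0]: The receptive field on the input at this output position is [9 -1 2 / 0 2 0 / 9 0 -5]. Elementwise product with the kernel and sum: -1·1 + 2·-2 + 0·-1 + 2·2 + 0·-1 + 0·2 + -5·-2.

9 4 -34 35
10 -11 16 10
-1 -7 24 -14
8 -19 20 -18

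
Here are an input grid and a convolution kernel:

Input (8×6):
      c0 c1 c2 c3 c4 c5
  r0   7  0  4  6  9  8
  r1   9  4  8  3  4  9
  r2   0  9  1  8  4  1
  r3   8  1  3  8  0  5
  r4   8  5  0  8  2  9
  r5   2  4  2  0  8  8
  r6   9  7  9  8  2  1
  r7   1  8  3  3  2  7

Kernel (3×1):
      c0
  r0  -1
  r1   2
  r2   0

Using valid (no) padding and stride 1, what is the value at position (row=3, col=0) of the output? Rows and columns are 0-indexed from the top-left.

8

The receptive field on the input at this output position is [8 / 8 / 2]. Elementwise product with the kernel and sum: 8·-1 + 8·2.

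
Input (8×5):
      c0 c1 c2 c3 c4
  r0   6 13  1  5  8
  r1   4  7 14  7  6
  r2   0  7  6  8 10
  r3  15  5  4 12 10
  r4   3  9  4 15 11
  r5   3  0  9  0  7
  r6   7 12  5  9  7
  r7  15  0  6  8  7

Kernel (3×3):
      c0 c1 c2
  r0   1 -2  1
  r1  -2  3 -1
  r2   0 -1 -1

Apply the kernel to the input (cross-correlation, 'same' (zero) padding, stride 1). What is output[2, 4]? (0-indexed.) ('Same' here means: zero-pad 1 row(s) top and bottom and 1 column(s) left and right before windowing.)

-1

The receptive field on the zero-padded input at this output position is [7 6 0 / 8 10 0 / 12 10 0]. Elementwise product with the kernel and sum: 7·1 + 6·-2 + 0·1 + 8·-2 + 10·3 + 0·-1 + 10·-1 + 0·-1.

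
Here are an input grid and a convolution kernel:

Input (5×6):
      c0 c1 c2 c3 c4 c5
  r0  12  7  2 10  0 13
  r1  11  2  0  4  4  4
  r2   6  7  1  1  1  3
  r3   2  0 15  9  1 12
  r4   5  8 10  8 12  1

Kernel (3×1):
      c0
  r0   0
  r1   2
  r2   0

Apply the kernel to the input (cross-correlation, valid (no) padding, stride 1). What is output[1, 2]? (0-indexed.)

2

The receptive field on the input at this output position is [0 / 1 / 15]. Elementwise product with the kernel and sum: 1·2.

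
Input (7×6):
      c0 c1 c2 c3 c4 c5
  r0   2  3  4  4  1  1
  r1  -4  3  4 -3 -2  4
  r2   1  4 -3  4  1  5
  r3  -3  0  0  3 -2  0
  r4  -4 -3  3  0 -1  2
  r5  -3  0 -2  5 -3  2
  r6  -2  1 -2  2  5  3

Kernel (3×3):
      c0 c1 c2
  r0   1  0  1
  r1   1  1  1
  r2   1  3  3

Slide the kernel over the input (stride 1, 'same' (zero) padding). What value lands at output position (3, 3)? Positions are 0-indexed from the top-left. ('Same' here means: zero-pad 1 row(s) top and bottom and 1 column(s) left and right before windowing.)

The receptive field on the zero-padded input at this output position is [-3 4 1 / 0 3 -2 / 3 0 -1]. Elementwise product with the kernel and sum: -3·1 + 1·1 + 0·1 + 3·1 + -2·1 + 3·1 + 0·3 + -1·3.

-1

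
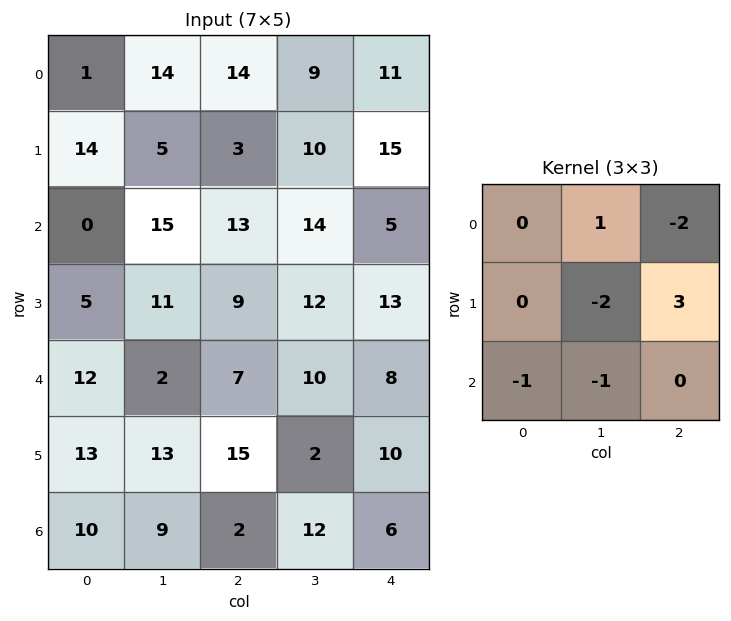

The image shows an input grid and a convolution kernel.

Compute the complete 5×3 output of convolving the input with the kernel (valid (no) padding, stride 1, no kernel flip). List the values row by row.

-30 -8 -15
-8 -21 -54
-20 -6 2
-16 -27 -27
-12 -48 6

Output[0,0]: The receptive field on the input at this output position is [1 14 14 / 14 5 3 / 0 15 13]. Elementwise product with the kernel and sum: 14·1 + 14·-2 + 5·-2 + 3·3 + 0·-1 + 15·-1.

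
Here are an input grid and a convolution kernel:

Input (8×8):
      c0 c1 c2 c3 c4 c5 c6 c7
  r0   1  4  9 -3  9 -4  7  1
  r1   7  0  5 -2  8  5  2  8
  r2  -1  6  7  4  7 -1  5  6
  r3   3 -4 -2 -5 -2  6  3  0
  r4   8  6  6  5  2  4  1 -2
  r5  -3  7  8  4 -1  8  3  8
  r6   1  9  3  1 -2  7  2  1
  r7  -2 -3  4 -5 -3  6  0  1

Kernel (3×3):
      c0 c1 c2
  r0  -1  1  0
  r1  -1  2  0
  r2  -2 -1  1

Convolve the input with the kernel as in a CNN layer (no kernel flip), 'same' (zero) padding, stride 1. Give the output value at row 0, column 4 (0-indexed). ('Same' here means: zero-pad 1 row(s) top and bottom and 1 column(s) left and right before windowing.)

22

The receptive field on the zero-padded input at this output position is [0 0 0 / -3 9 -4 / -2 8 5]. Elementwise product with the kernel and sum: 0·-1 + 0·1 + -3·-1 + 9·2 + -2·-2 + 8·-1 + 5·1.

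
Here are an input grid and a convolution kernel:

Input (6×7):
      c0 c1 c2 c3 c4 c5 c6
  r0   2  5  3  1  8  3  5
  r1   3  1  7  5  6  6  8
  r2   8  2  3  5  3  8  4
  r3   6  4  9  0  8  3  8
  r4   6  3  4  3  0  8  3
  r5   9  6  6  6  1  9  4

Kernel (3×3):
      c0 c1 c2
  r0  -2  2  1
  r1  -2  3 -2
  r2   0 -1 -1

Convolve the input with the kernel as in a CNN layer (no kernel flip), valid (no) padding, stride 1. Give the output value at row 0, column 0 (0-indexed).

-13

The receptive field on the input at this output position is [2 5 3 / 3 1 7 / 8 2 3]. Elementwise product with the kernel and sum: 2·-2 + 5·2 + 3·1 + 3·-2 + 1·3 + 7·-2 + 2·-1 + 3·-1.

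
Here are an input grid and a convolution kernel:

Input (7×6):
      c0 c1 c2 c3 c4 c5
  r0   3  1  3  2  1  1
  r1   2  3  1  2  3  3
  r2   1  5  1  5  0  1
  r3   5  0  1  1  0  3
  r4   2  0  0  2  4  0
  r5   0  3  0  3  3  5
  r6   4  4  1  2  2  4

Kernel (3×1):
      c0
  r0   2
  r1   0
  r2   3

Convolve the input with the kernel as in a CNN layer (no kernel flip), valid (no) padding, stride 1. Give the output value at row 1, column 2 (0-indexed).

The receptive field on the input at this output position is [1 / 1 / 1]. Elementwise product with the kernel and sum: 1·2 + 1·3.

5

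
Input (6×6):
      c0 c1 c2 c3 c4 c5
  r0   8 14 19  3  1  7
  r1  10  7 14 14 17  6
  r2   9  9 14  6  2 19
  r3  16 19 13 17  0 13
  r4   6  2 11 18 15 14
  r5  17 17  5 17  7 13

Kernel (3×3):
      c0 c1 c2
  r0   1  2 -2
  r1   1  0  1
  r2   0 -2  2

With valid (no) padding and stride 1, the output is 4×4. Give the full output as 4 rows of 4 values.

Output[0,0]: The receptive field on the input at this output position is [8 14 19 / 10 7 14 / 9 9 14]. Elementwise product with the kernel and sum: 8·1 + 14·2 + 19·-2 + 10·1 + 14·1 + 9·-2 + 14·2.

32 51 46 45
7 30 -10 87
46 75 29 0
21 55 53 35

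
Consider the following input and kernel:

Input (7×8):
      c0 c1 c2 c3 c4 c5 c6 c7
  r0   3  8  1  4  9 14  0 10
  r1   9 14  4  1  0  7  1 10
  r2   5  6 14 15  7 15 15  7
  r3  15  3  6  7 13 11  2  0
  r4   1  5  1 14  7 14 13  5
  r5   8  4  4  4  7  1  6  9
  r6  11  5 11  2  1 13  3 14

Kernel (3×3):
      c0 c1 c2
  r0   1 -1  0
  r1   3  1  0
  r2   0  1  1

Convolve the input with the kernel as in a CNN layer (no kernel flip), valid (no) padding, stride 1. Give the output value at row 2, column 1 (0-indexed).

22

The receptive field on the input at this output position is [6 14 15 / 3 6 7 / 5 1 14]. Elementwise product with the kernel and sum: 6·1 + 14·-1 + 3·3 + 6·1 + 1·1 + 14·1.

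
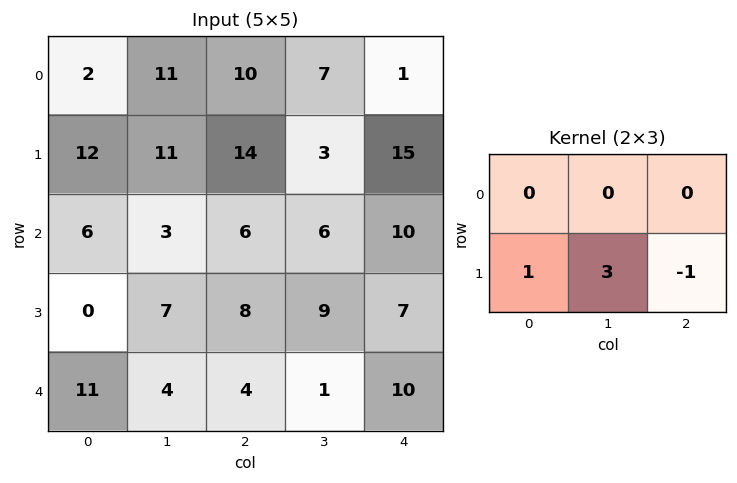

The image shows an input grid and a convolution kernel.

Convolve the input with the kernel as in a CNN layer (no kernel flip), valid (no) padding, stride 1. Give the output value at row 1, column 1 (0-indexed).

15

The receptive field on the input at this output position is [11 14 3 / 3 6 6]. Elementwise product with the kernel and sum: 3·1 + 6·3 + 6·-1.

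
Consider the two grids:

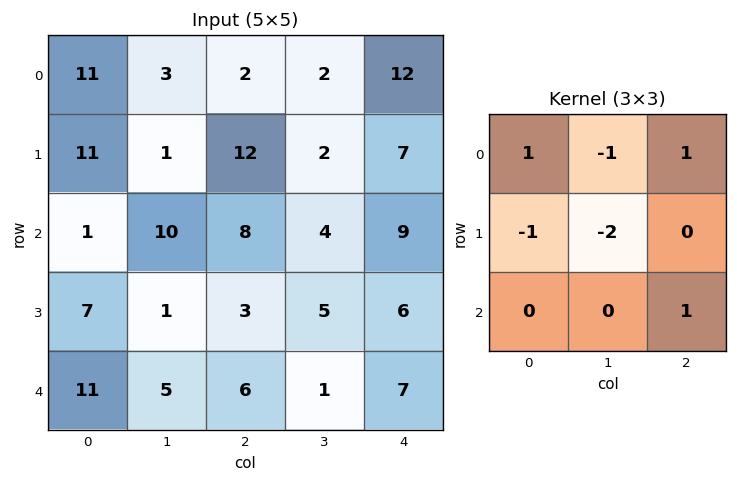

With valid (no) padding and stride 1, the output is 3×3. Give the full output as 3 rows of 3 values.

Output[0,0]: The receptive field on the input at this output position is [11 3 2 / 11 1 12 / 1 10 8]. Elementwise product with the kernel and sum: 11·1 + 3·-1 + 2·1 + 11·-1 + 1·-2 + 8·1.
Output[0,1]: The receptive field on the input at this output position is [3 2 2 / 1 12 2 / 10 8 4]. Elementwise product with the kernel and sum: 3·1 + 2·-1 + 2·1 + 1·-1 + 12·-2 + 4·1.

5 -18 5
4 -30 7
-4 0 7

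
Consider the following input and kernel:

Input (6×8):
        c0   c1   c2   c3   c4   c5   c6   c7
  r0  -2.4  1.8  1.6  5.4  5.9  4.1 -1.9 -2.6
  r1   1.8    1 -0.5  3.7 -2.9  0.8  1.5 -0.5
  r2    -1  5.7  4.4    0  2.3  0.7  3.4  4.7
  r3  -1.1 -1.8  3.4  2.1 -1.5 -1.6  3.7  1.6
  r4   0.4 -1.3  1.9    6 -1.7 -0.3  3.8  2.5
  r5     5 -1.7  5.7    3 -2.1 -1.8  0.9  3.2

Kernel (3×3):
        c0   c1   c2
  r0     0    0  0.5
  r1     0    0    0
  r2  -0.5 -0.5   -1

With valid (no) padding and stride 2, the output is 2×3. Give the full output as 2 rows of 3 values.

Output[0,0]: The receptive field on the input at this output position is [-2.4 1.8 1.6 / 1.8 1 -0.5 / -1 5.7 4.4]. Elementwise product with the kernel and sum: 1.6·0.5 + -1·-0.5 + 5.7·-0.5 + 4.4·-1.

-5.95 -1.55 -5.85
0.75 -1.1 -1.1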